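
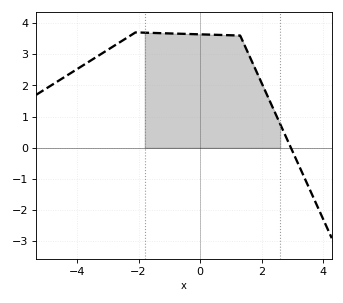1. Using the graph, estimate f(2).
2.07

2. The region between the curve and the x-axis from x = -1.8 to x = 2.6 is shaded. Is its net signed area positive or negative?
positive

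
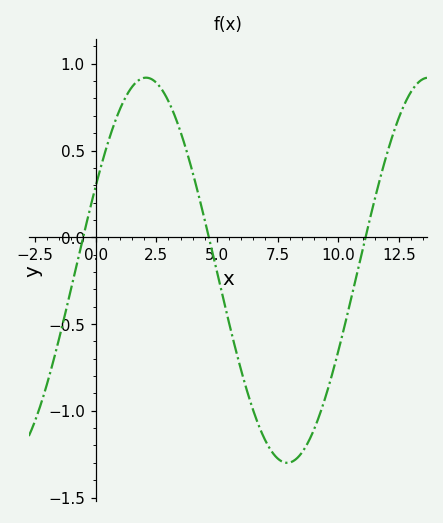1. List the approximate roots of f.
-0.513, 4.67, 11.1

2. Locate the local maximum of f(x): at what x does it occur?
2.08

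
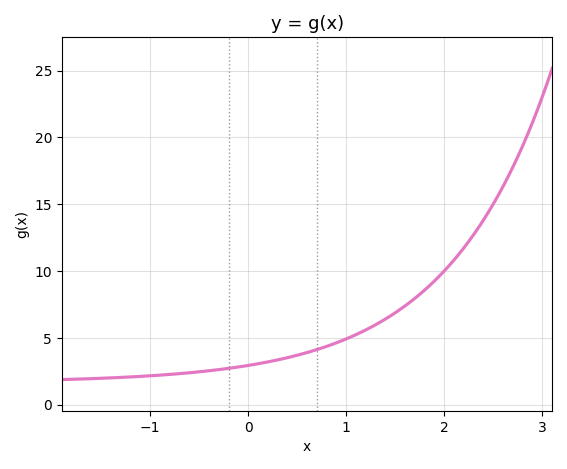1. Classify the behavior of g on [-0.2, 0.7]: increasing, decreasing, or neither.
increasing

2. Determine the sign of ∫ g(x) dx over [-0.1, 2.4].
positive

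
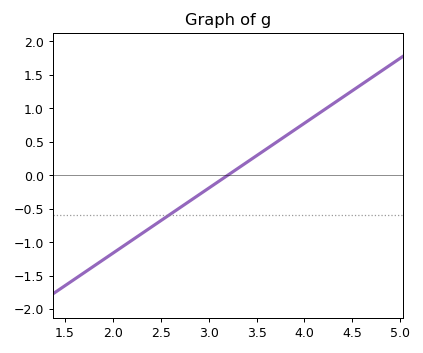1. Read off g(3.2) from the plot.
0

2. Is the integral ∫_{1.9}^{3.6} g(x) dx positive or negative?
negative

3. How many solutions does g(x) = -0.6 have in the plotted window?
1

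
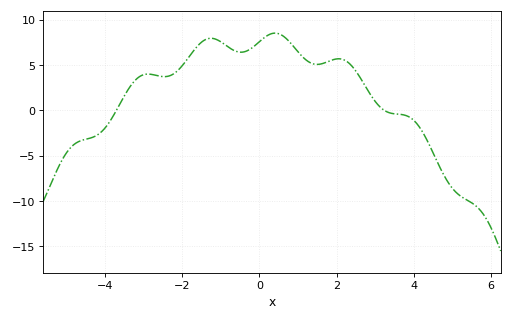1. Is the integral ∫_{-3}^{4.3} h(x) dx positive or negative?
positive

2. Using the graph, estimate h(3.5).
-0.385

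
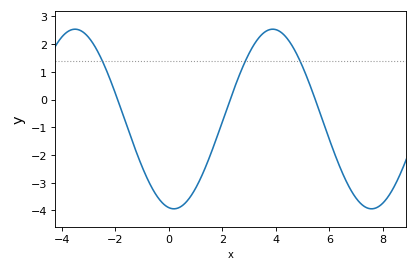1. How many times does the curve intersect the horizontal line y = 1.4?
3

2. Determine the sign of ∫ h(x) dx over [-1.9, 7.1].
negative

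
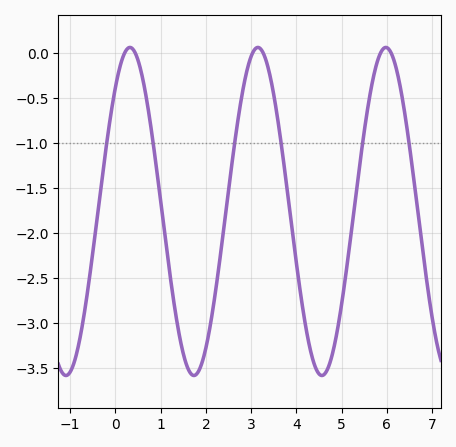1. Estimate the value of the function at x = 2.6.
-1.15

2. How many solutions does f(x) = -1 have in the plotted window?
6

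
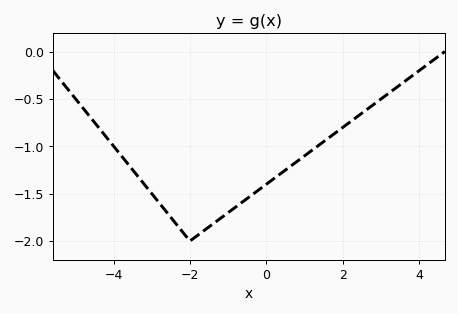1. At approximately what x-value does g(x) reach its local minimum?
-2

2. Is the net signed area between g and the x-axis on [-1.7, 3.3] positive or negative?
negative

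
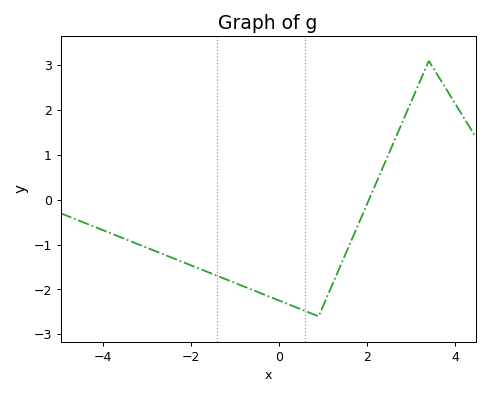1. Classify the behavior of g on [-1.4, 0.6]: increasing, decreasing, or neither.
decreasing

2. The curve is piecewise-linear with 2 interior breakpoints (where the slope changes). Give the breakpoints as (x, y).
(0.9, -2.6); (3.4, 3.1)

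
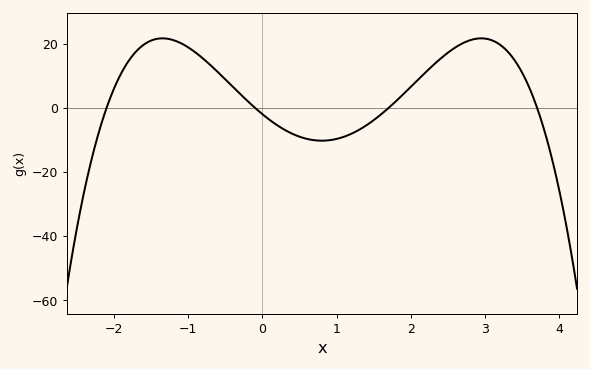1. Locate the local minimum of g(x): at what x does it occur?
0.8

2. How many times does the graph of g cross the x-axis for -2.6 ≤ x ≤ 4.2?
4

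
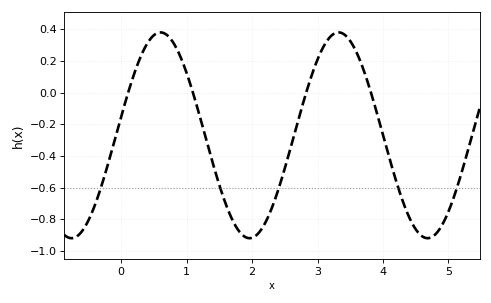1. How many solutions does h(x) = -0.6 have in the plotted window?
5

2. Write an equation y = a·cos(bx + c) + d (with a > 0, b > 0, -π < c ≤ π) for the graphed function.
y = 0.65cos(2.31x - 1.39) - 0.27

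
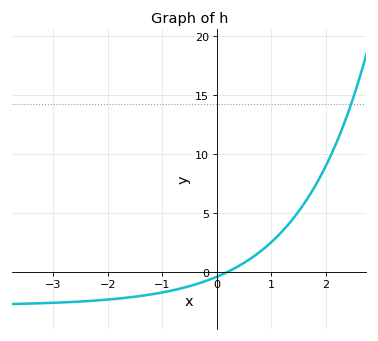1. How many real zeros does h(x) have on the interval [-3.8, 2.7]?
1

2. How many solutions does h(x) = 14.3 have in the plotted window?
1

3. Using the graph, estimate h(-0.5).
-1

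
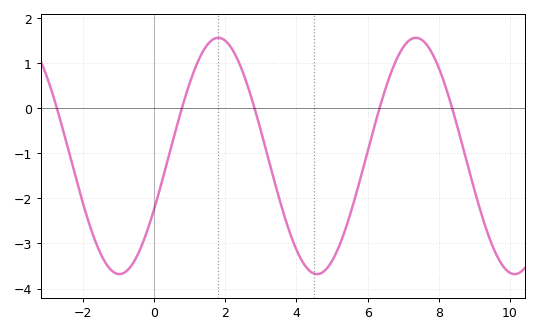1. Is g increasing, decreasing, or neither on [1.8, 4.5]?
decreasing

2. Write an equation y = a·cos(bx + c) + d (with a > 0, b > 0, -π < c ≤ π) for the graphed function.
y = 2.62cos(1.13x - 2.03) - 1.06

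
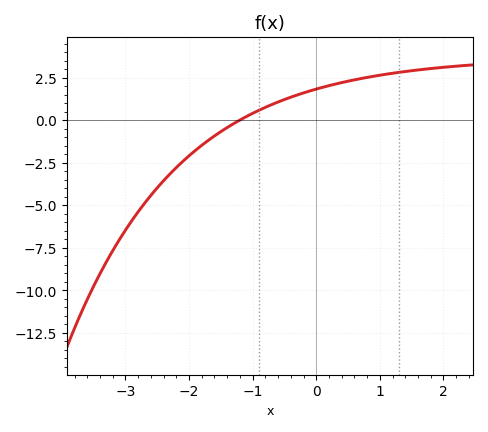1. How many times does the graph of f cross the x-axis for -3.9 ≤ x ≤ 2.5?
1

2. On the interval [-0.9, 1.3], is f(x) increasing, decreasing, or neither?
increasing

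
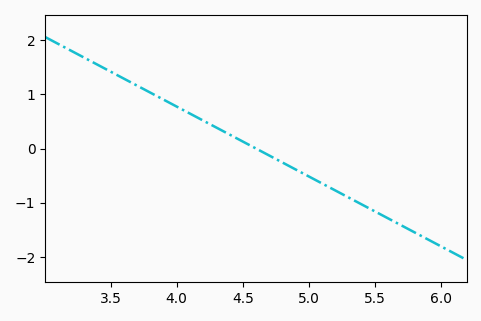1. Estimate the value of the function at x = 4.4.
0.258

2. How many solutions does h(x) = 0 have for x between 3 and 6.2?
1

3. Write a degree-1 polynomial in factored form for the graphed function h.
y = -1.29(x - 4.6)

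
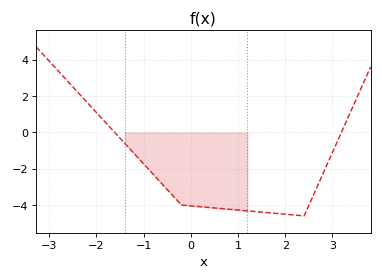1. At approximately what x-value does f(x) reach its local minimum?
2.4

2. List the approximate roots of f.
-1.6, 3.2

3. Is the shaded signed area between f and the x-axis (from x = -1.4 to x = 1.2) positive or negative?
negative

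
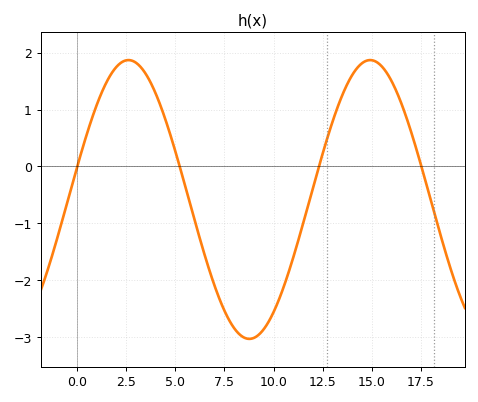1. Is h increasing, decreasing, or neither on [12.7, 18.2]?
neither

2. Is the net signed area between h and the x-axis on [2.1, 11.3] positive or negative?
negative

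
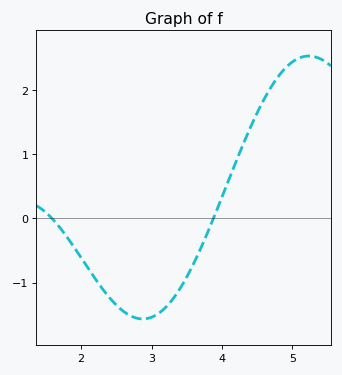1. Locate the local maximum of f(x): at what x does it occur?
5.2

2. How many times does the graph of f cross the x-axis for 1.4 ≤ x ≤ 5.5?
2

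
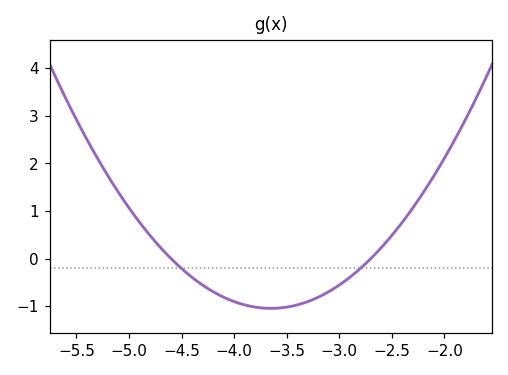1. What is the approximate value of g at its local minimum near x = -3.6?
-1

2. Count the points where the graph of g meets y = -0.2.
2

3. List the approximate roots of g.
-4.6, -2.7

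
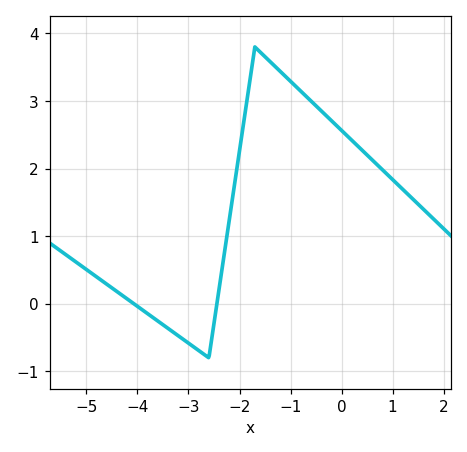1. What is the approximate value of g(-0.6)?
3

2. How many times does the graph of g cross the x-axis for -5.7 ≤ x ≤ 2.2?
2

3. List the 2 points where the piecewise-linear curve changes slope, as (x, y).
(-2.6, -0.8); (-1.7, 3.8)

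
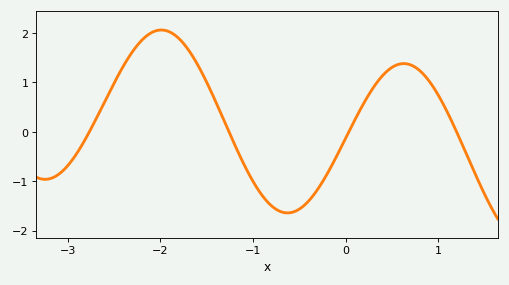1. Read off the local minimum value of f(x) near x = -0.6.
-1.6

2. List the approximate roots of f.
-2.8, -1.3, 0, 1.2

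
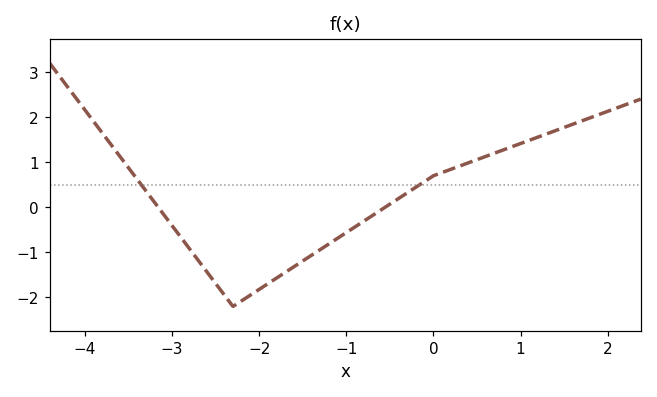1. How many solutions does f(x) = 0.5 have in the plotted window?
2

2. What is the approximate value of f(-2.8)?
-0.917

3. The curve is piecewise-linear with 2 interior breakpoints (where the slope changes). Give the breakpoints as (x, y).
(-2.3, -2.2); (0, 0.7)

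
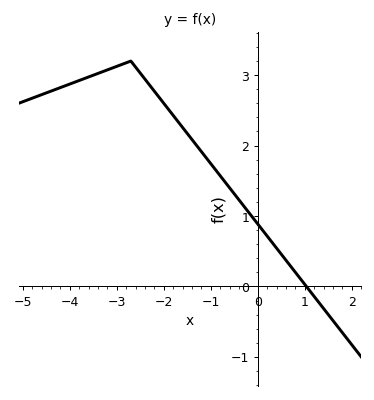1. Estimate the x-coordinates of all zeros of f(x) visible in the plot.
1.03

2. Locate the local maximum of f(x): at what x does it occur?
-2.7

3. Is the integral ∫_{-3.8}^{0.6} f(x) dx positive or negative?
positive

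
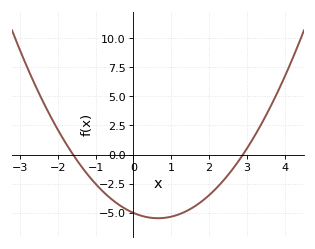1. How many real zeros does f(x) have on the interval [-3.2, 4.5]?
2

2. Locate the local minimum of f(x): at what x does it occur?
0.65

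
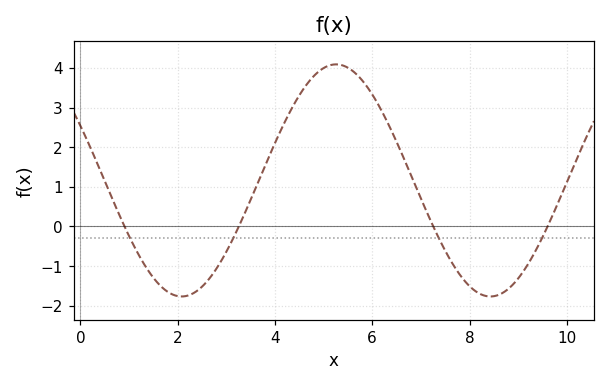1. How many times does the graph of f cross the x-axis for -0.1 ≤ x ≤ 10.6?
4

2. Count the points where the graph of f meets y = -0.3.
4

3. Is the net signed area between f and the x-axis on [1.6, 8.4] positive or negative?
positive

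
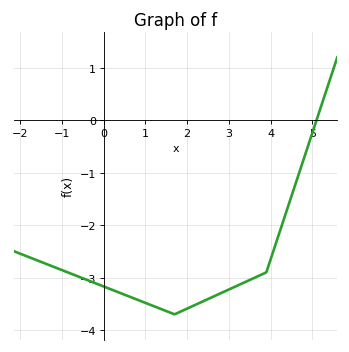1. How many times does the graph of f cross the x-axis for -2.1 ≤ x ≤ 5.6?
1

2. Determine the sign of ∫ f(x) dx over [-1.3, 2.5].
negative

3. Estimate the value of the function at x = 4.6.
-1.2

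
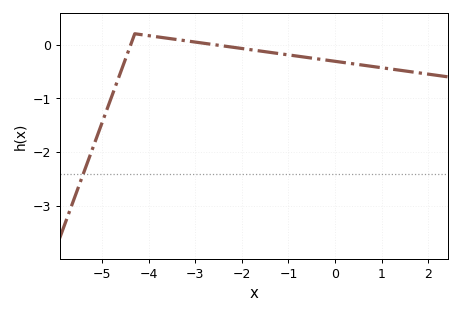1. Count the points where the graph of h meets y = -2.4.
1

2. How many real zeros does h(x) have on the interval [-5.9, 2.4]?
2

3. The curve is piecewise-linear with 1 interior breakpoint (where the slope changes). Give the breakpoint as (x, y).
(-4.3, 0.2)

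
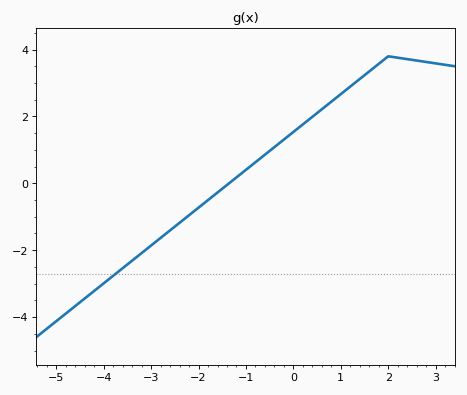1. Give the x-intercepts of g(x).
-1.36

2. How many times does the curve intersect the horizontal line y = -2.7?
1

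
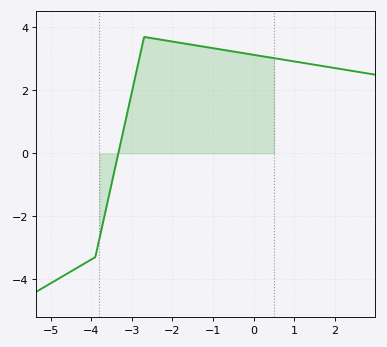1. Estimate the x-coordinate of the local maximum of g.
-2.7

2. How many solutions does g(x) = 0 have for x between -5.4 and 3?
1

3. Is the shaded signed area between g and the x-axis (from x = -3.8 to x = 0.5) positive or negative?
positive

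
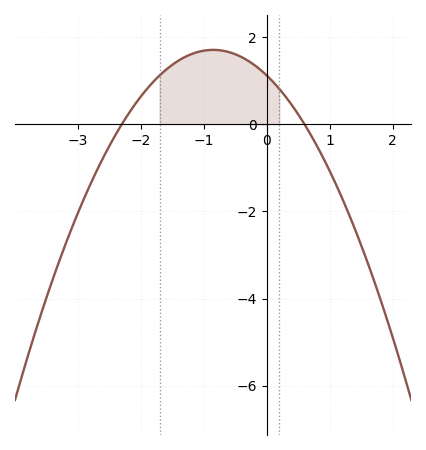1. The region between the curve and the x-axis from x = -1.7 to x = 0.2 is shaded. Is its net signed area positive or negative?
positive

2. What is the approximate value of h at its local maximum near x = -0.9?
1.8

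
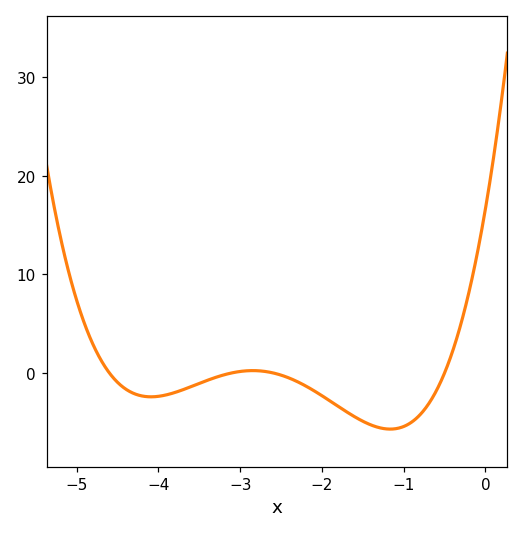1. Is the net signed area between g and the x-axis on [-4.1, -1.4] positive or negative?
negative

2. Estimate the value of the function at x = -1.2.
-5.7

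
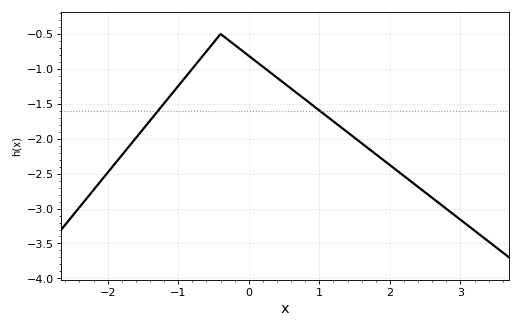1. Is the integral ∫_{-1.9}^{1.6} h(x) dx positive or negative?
negative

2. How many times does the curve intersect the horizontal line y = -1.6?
2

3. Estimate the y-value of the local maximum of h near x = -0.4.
-0.5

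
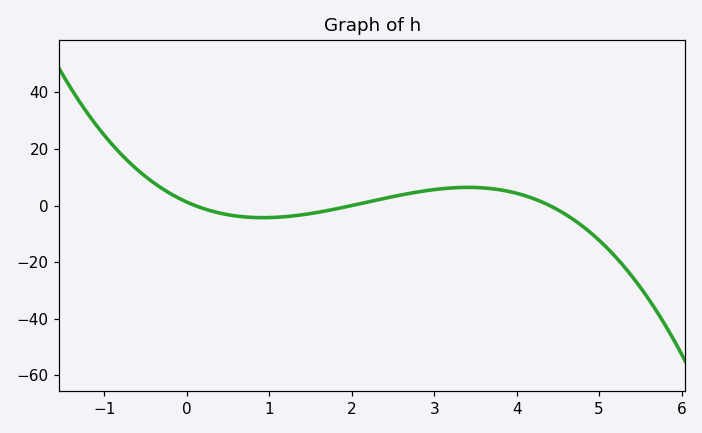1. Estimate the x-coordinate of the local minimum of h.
1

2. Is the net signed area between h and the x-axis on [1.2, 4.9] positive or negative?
positive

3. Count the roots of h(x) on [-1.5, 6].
3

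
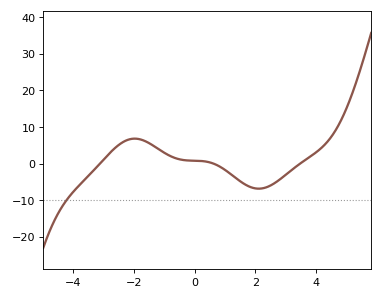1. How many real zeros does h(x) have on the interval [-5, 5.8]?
3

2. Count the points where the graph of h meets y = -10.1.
1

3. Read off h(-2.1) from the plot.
6.74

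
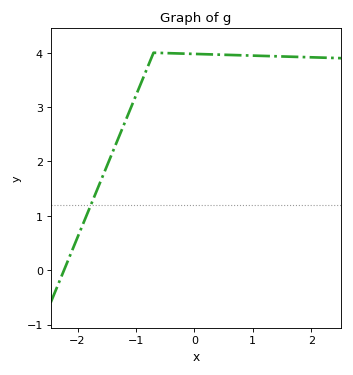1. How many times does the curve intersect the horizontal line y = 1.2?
1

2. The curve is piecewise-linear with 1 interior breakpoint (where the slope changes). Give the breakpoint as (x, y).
(-0.7, 4)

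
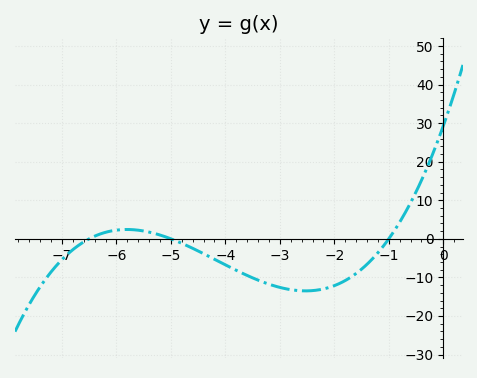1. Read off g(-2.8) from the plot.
-13.2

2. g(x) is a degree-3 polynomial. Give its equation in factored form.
y = 0.9(x + 6.5)(x + 5)(x + 1)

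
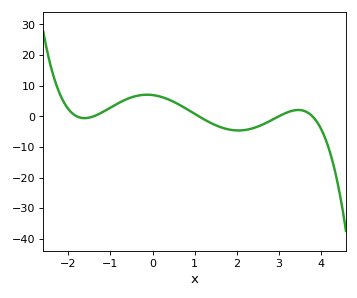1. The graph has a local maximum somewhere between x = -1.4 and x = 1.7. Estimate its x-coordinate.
-0.1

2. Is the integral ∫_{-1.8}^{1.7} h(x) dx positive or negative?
positive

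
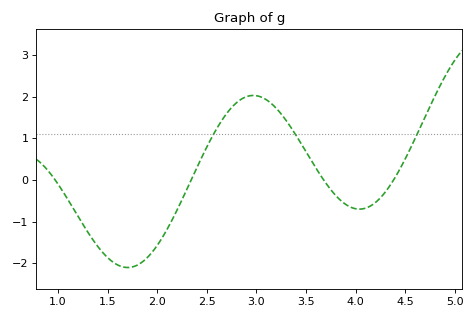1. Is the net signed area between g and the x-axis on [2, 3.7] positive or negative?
positive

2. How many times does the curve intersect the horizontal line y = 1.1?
3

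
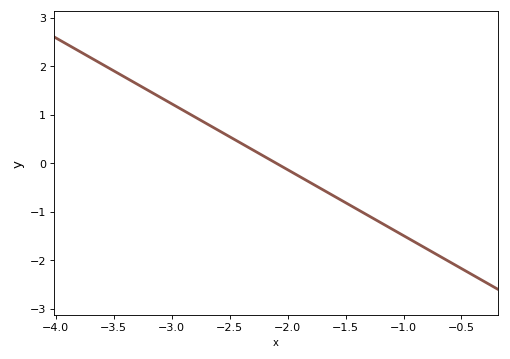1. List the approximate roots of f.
-2.1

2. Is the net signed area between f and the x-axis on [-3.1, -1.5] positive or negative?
positive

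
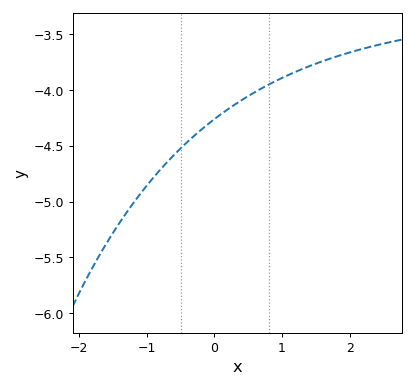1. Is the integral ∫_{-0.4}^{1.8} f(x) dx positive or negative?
negative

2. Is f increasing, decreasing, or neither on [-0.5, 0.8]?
increasing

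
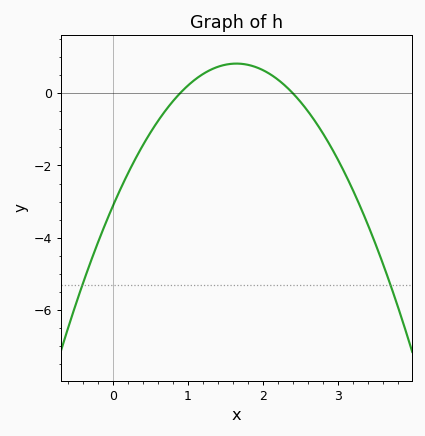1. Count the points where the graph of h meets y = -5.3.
2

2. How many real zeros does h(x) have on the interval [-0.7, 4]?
2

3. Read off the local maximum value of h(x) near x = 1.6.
0.8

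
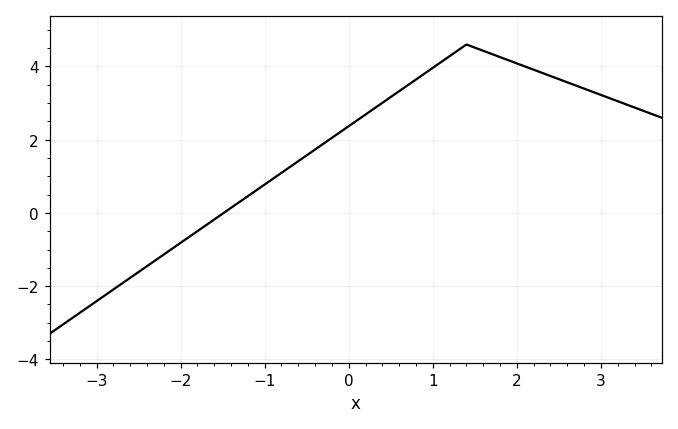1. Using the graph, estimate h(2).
4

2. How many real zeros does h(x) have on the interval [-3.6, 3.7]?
1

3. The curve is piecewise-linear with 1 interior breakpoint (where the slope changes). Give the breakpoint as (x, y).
(1.4, 4.6)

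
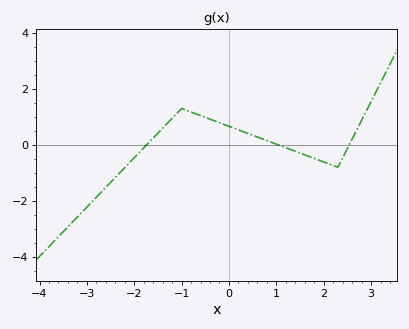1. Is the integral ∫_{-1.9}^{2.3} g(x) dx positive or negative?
positive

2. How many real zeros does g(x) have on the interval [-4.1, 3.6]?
3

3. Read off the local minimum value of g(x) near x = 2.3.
-0.8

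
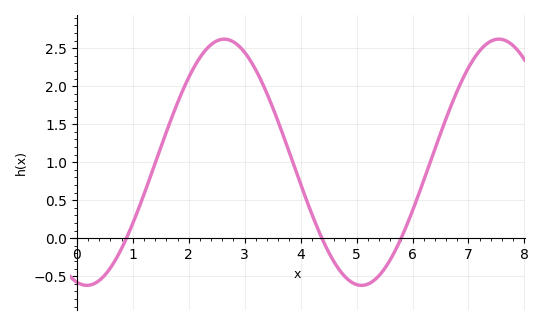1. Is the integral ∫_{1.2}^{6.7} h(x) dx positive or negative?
positive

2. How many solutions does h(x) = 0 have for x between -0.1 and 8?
3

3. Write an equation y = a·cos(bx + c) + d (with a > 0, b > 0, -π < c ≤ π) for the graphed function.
y = 1.62cos(1.28x + 2.91) + 1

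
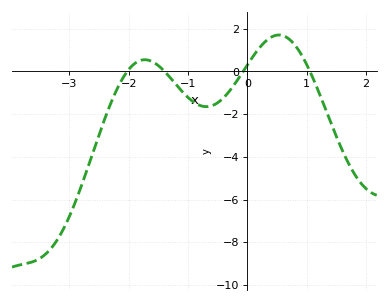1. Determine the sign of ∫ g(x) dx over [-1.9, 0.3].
negative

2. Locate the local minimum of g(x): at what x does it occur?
-0.694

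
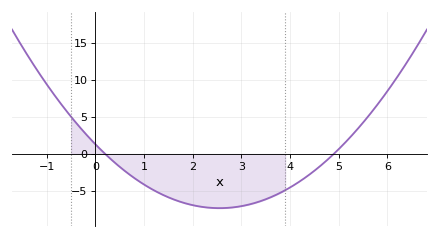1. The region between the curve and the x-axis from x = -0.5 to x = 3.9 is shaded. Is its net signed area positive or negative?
negative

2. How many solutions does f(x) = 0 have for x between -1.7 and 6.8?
2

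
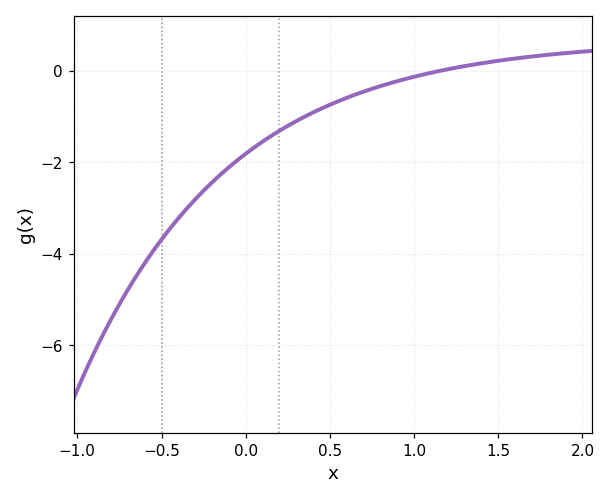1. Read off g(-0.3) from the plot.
-2.81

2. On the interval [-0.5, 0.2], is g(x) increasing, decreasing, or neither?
increasing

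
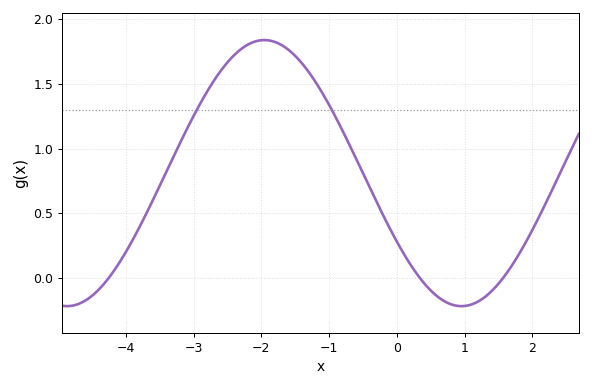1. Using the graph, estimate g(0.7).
-0.2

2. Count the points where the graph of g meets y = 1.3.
2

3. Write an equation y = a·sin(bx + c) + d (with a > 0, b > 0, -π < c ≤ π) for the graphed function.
y = 1.03sin(1.1x - 2.6) + 0.81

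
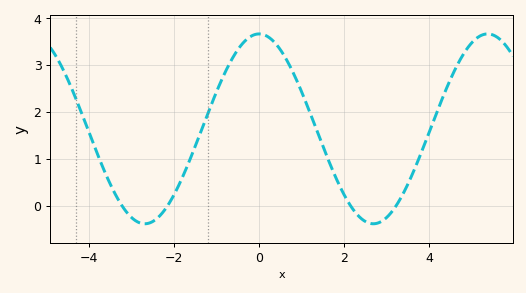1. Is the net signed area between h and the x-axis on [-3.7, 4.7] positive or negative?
positive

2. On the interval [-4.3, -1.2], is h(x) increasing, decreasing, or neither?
neither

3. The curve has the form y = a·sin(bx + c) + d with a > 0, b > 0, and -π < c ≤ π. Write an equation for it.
y = 2.02sin(1.17x + 1.57) + 1.64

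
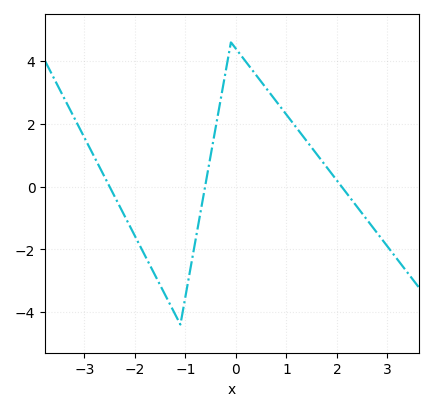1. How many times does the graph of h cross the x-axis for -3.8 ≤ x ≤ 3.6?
3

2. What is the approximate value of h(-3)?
1.55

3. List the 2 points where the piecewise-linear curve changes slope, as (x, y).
(-1.1, -4.4); (-0.1, 4.6)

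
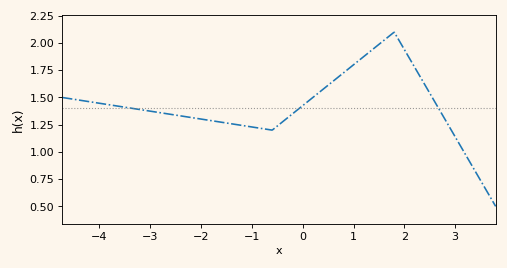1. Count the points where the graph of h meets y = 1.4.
3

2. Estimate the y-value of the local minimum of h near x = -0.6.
1.2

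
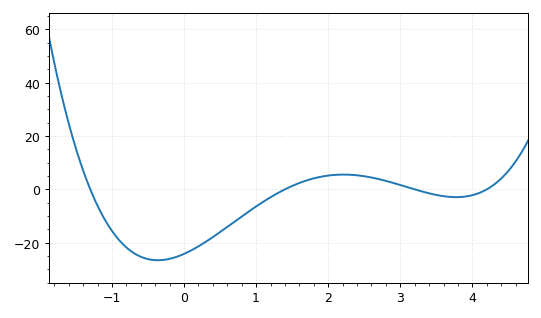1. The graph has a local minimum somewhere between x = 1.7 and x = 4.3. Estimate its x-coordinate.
3.78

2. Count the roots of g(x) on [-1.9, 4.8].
4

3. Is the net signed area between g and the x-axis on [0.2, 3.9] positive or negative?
negative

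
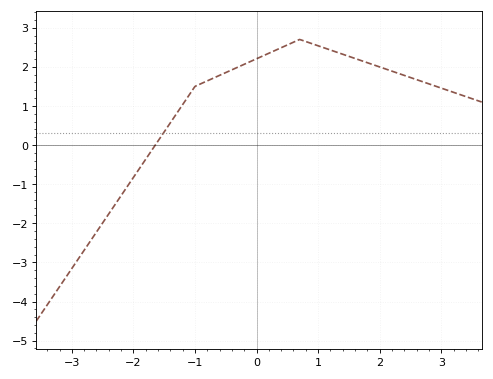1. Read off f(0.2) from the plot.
2.3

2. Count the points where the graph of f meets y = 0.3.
1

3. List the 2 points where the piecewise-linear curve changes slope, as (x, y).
(-1, 1.5); (0.7, 2.7)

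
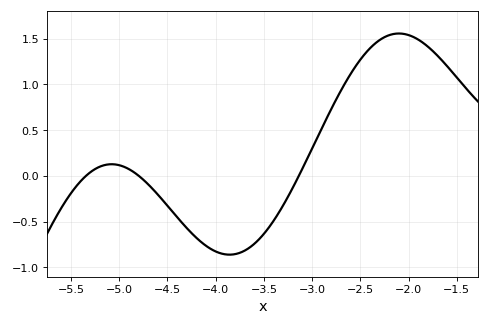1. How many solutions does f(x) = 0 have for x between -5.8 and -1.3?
3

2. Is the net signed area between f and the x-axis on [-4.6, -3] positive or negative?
negative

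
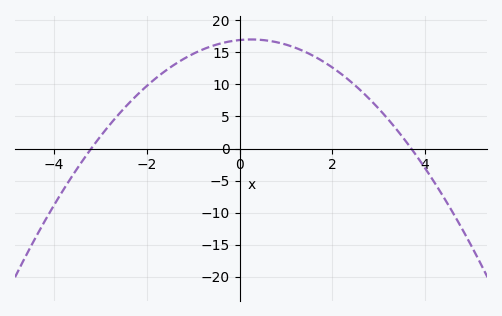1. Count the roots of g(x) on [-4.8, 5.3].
2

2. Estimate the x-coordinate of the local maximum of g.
0.25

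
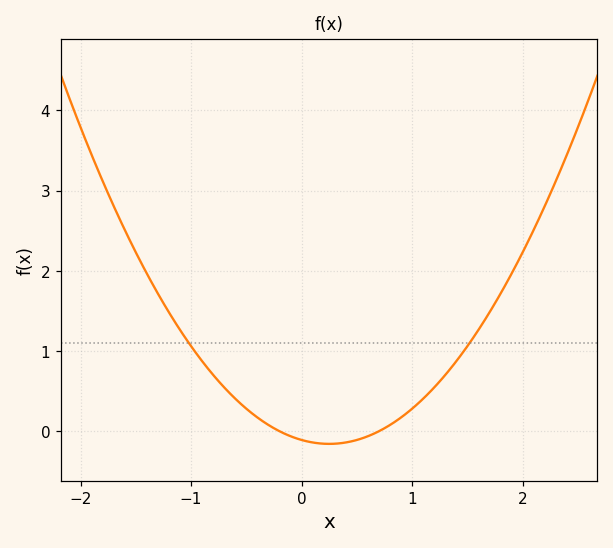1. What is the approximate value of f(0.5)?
-0.1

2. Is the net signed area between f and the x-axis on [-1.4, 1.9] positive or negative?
positive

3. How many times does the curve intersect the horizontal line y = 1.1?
2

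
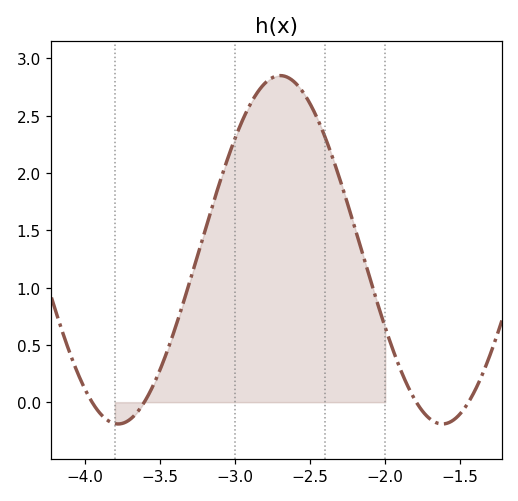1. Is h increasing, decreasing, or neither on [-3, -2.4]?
neither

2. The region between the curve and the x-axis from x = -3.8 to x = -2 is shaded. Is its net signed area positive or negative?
positive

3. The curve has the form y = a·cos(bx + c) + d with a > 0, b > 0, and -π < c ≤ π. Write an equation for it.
y = 1.52cos(2.91x + 1.57) + 1.33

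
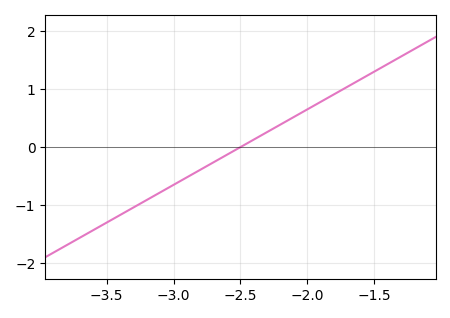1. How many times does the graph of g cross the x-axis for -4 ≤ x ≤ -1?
1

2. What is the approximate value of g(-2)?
0.6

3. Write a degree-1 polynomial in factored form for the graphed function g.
y = 1.3(x + 2.5)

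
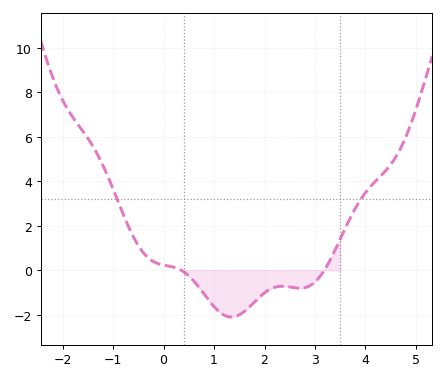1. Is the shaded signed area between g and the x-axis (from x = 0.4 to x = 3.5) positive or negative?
negative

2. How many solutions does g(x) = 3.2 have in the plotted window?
2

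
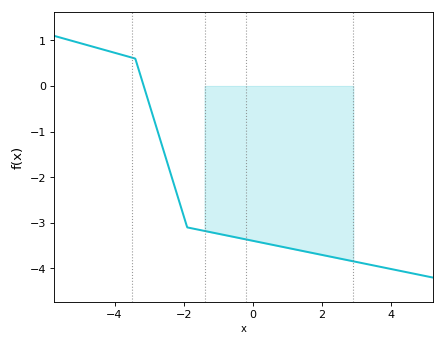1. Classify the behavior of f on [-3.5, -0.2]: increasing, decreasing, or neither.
decreasing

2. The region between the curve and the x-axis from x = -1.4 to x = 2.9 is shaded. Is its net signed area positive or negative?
negative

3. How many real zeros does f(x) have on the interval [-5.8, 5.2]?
1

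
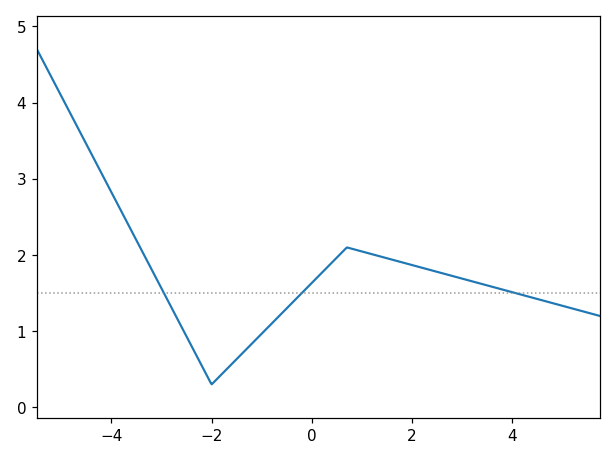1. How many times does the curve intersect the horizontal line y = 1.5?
3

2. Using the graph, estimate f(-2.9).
1.4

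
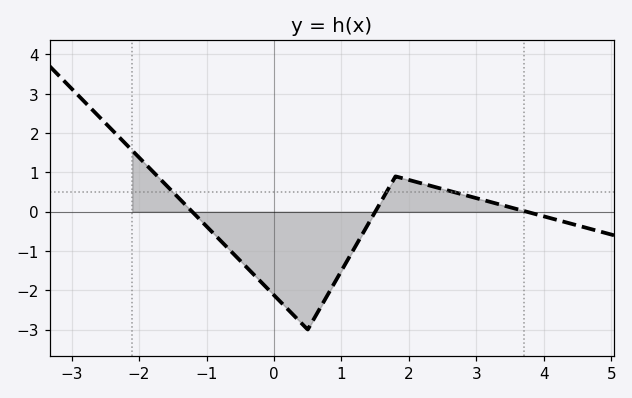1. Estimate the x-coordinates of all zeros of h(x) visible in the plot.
-1.2, 1.4, 3.8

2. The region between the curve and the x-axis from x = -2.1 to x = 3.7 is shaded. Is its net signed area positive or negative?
negative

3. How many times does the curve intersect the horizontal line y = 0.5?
3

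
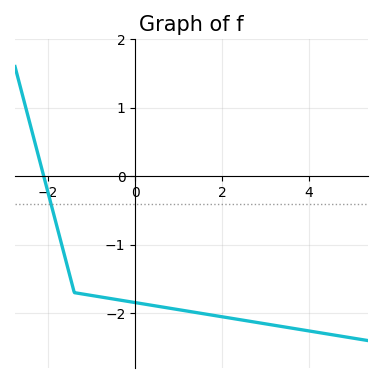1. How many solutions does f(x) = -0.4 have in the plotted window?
1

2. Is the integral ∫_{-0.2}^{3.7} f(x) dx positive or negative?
negative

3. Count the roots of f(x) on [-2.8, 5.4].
1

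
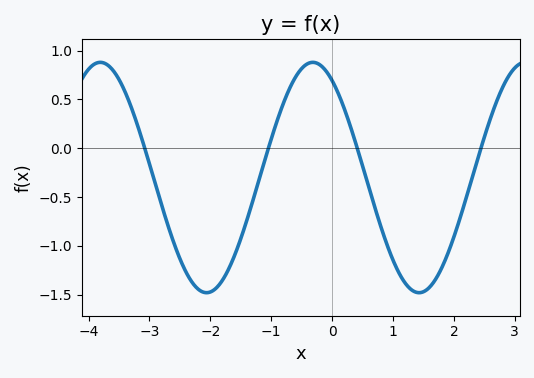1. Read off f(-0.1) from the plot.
0.791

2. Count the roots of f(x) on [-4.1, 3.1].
4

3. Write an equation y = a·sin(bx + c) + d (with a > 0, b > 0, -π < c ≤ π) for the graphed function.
y = 1.18sin(1.8x + 2.14) - 0.3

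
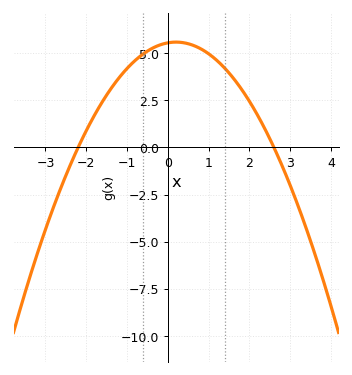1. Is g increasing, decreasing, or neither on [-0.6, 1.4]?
neither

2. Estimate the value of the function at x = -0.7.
4.8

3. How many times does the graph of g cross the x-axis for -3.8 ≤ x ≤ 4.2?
2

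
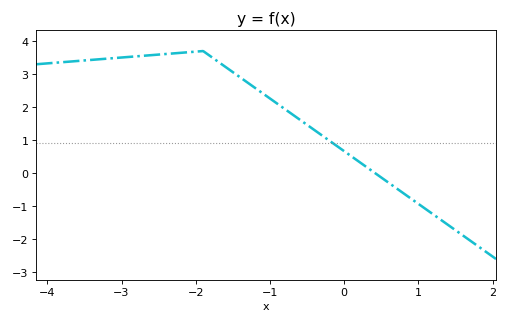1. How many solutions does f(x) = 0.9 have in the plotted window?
1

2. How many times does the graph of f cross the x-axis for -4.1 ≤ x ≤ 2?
1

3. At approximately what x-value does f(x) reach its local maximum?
-1.9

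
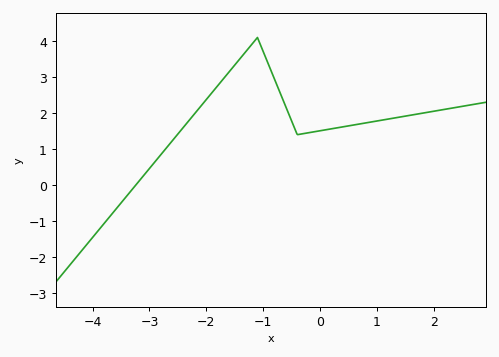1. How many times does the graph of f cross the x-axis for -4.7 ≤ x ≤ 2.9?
1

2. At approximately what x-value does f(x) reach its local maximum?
-1.1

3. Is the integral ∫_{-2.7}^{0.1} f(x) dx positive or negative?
positive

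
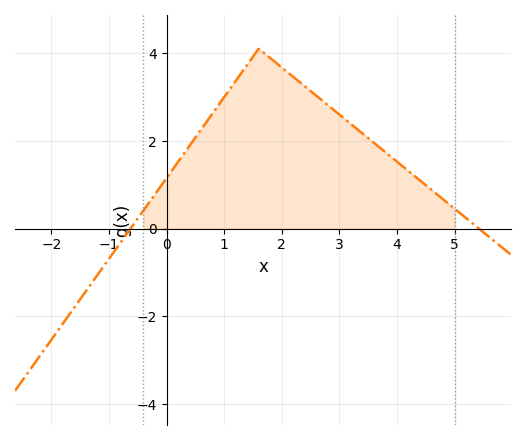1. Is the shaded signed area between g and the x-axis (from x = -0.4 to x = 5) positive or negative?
positive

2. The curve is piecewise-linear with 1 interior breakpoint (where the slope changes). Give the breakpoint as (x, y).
(1.6, 4.1)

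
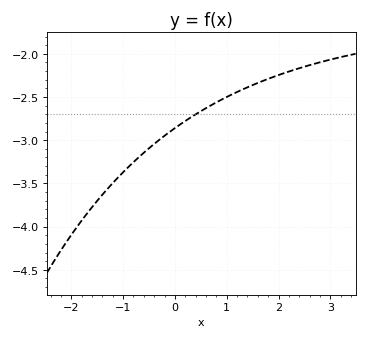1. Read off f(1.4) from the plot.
-2.39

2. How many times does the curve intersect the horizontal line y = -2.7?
1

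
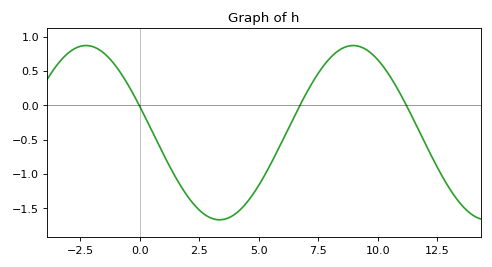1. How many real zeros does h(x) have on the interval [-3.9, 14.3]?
3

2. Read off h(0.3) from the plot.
-0.2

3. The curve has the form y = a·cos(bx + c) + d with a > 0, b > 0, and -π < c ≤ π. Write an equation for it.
y = 1.27cos(0.56x + 1.3) - 0.4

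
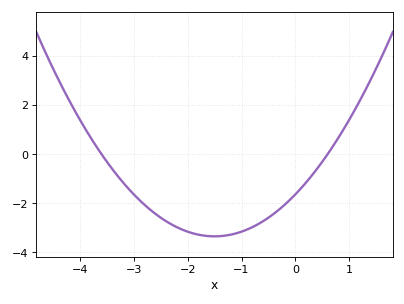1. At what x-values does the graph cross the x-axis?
-3.6, 0.6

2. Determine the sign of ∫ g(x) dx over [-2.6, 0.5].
negative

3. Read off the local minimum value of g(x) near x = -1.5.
-3.4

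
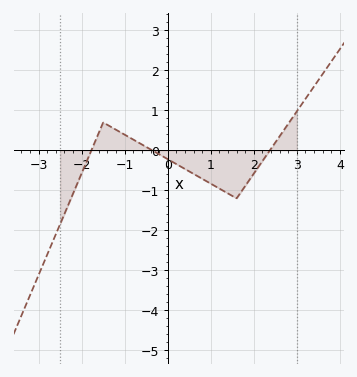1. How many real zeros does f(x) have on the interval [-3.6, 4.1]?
3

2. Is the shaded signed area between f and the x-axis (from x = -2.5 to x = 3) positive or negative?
negative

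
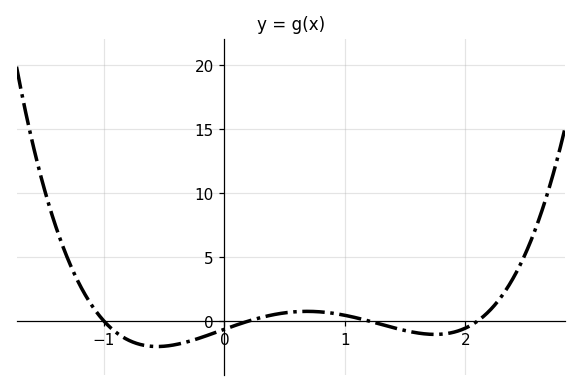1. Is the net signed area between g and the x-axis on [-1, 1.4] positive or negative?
negative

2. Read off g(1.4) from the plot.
-0.512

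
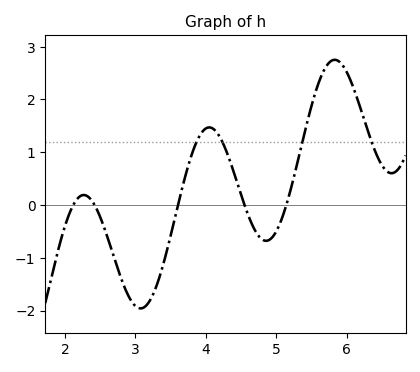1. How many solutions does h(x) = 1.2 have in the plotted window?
4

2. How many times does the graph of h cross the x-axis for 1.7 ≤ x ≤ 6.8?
5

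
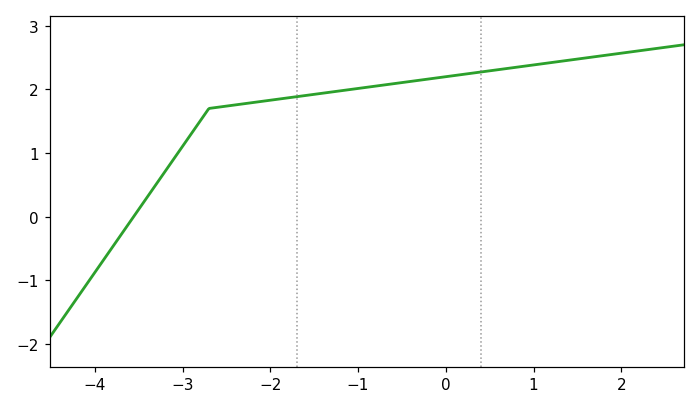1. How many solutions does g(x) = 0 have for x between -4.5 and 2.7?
1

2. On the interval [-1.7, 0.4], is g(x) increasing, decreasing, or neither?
increasing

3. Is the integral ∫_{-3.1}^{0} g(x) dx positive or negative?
positive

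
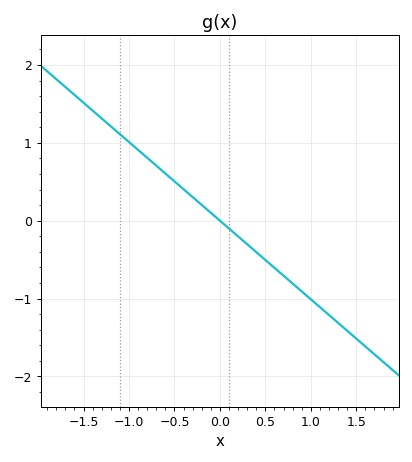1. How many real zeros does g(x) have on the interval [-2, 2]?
1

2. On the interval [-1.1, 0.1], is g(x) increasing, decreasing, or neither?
decreasing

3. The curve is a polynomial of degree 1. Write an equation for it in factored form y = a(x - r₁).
y = -1.01(x - 0)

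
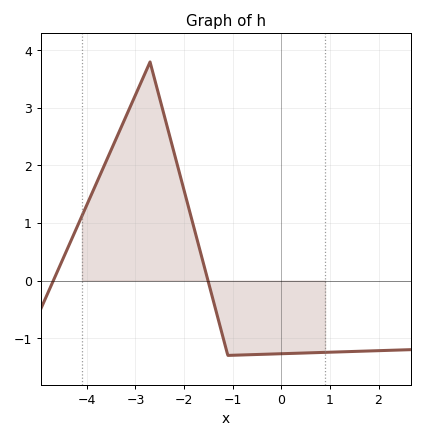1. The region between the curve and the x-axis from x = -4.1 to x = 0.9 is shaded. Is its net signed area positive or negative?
positive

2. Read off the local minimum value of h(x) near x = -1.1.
-1.3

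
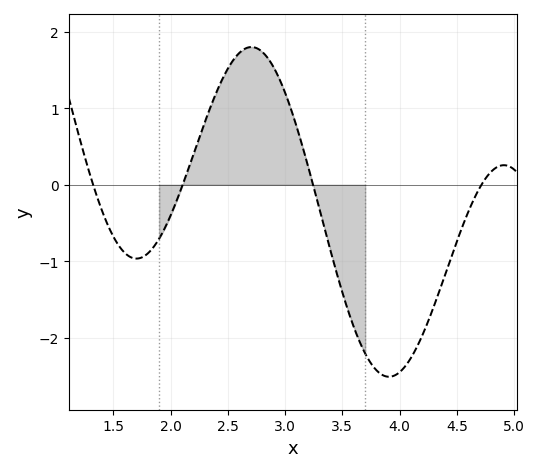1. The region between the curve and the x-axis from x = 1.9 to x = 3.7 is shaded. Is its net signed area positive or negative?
positive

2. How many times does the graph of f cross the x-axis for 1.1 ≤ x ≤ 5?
4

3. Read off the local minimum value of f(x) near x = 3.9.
-2.5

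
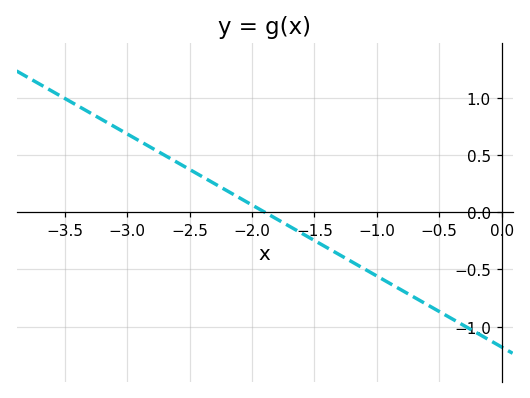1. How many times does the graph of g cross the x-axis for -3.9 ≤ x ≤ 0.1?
1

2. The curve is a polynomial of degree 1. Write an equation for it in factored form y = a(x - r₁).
y = -0.62(x + 1.9)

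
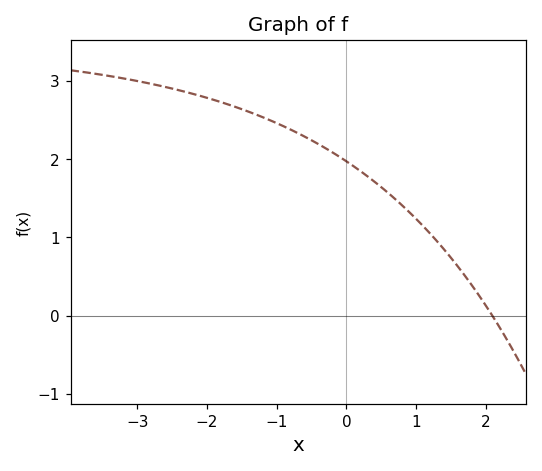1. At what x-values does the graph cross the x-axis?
2.1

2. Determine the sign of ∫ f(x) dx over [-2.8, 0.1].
positive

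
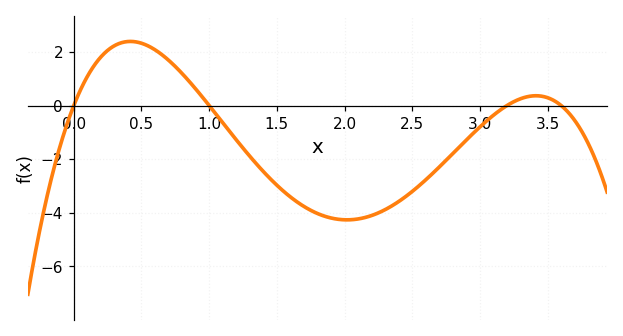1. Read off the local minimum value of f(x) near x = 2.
-4.2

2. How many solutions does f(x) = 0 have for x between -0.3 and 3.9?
4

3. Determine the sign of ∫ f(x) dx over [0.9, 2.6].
negative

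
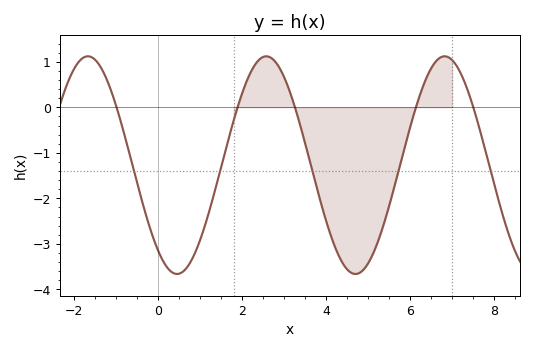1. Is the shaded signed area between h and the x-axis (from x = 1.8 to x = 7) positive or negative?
negative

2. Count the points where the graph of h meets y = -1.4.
5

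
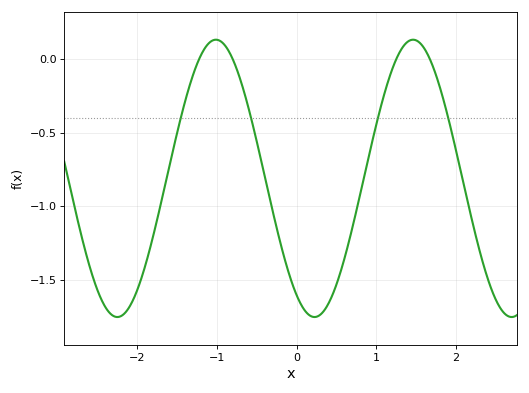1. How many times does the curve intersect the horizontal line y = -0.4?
4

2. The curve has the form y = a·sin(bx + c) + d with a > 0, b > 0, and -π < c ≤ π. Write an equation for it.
y = 0.94sin(2.54x - 2.14) - 0.81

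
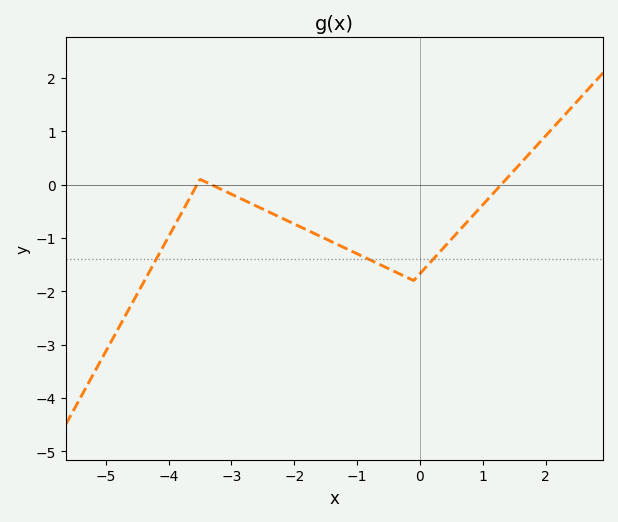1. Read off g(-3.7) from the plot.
-0.331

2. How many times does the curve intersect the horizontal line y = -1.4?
3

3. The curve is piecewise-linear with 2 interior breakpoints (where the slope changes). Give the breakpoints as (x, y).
(-3.5, 0.1); (-0.1, -1.8)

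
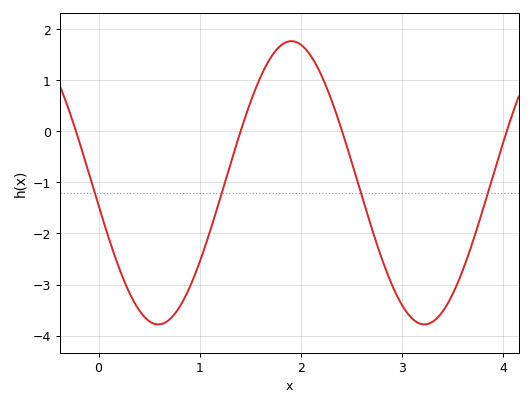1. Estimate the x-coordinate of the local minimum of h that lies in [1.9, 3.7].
3.2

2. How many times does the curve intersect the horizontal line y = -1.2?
4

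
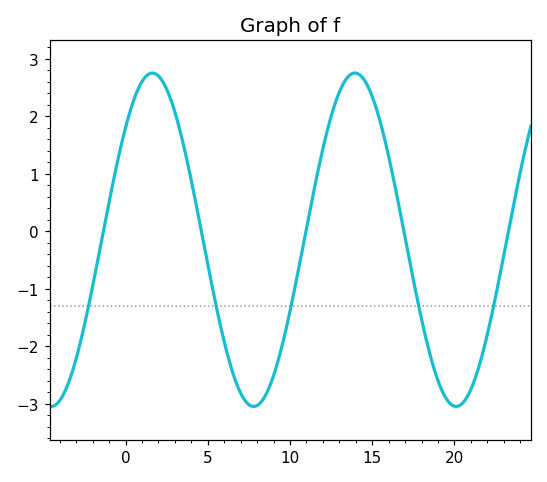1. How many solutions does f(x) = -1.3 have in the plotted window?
5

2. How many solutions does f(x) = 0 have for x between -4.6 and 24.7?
5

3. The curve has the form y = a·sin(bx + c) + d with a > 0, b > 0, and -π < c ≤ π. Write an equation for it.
y = 2.9sin(0.51x + 0.74) - 0.15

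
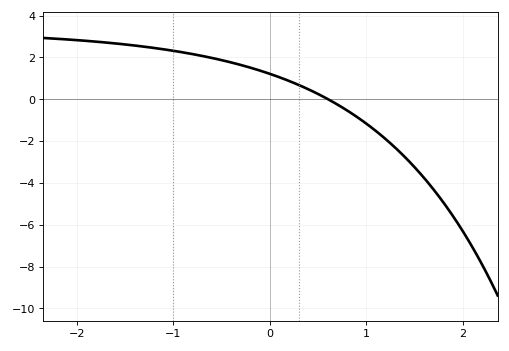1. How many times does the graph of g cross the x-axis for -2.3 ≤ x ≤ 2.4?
1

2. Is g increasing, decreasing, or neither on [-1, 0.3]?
decreasing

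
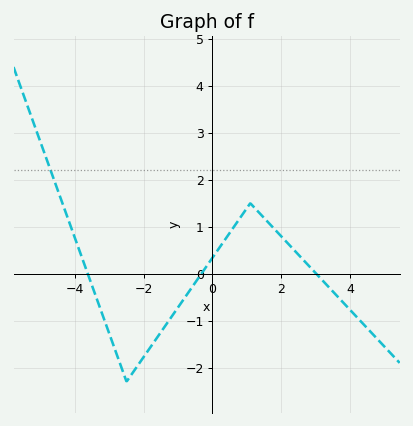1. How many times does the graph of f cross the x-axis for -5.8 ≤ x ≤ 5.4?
3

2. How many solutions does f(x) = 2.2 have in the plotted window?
1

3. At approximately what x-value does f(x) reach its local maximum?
1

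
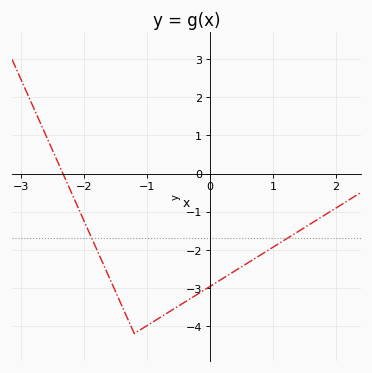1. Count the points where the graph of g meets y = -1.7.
2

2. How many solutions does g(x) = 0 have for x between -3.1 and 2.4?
1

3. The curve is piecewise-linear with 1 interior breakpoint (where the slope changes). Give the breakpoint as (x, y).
(-1.2, -4.2)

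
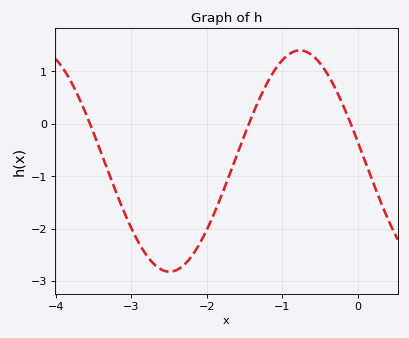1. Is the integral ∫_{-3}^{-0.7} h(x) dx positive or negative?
negative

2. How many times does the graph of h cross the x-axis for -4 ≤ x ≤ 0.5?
3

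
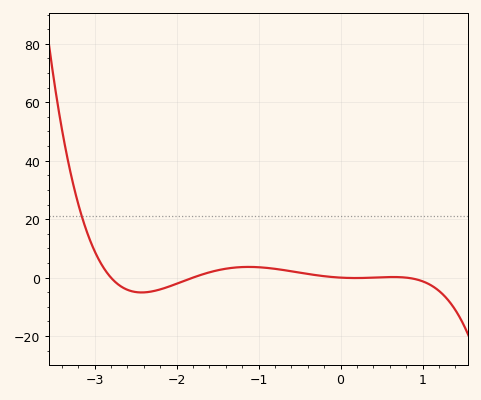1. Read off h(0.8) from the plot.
0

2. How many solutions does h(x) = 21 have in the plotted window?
1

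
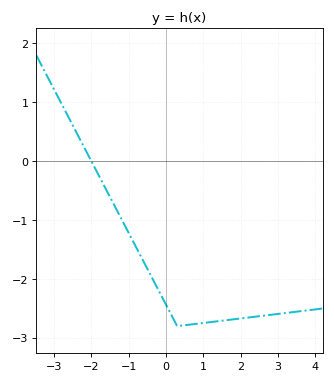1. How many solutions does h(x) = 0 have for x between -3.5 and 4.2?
1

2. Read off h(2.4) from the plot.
-2.64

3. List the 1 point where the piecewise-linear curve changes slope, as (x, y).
(0.3, -2.8)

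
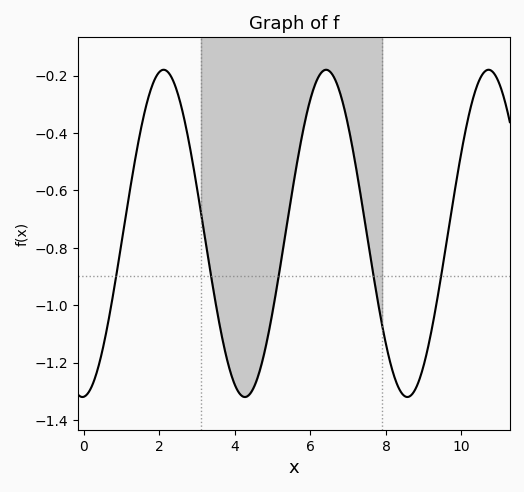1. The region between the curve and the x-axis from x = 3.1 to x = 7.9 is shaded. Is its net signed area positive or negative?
negative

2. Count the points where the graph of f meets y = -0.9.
5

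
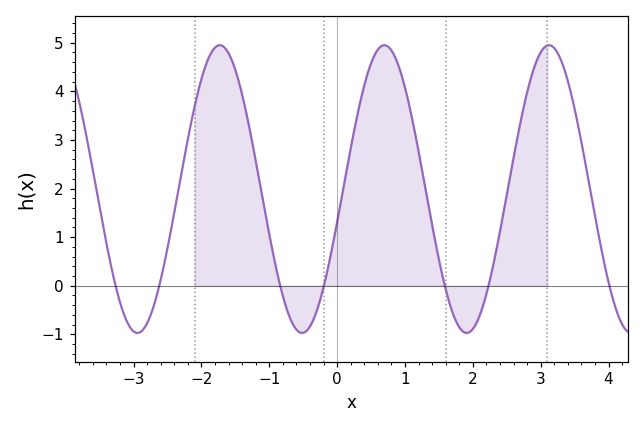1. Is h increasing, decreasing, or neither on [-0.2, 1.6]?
neither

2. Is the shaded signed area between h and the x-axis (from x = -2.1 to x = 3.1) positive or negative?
positive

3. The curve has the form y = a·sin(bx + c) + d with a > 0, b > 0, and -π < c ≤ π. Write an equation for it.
y = 2.96sin(2.59x - 0.232) + 1.99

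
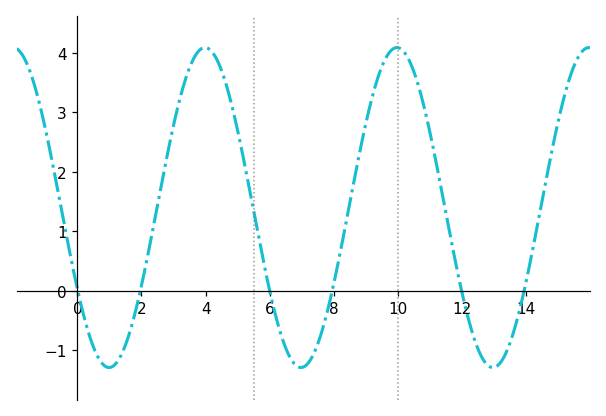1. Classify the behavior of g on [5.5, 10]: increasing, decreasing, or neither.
neither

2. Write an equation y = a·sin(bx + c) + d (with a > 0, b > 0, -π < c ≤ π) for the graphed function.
y = 2.69sin(1.05x - 2.61) + 1.4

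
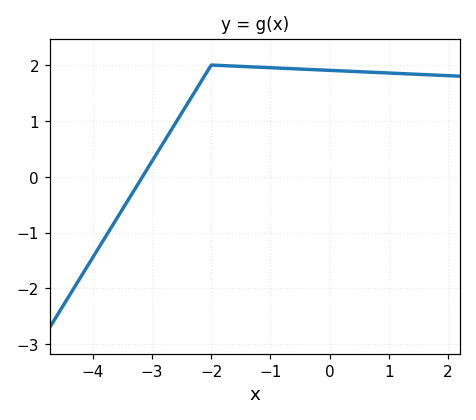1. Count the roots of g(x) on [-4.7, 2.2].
1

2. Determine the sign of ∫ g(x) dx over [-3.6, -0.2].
positive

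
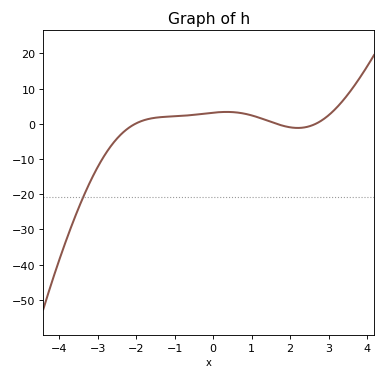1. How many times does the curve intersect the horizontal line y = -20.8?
1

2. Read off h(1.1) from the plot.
2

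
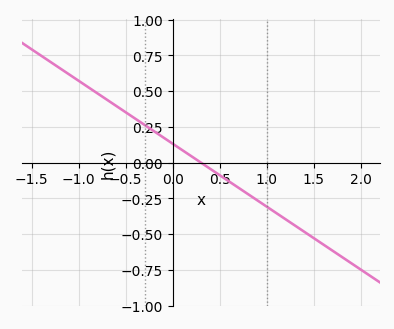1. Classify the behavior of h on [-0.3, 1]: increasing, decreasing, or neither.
decreasing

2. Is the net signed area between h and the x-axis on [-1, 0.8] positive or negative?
positive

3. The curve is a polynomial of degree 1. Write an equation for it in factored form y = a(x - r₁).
y = -0.44(x - 0.3)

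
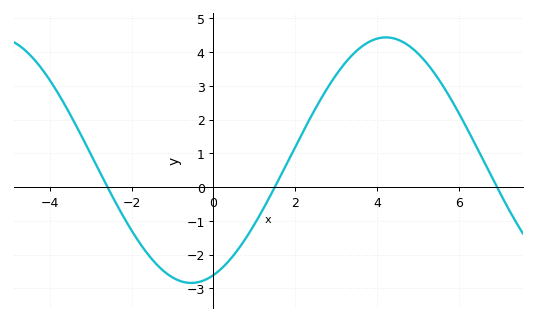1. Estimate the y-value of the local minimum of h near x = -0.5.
-2.84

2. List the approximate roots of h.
-2.59, 1.5, 6.93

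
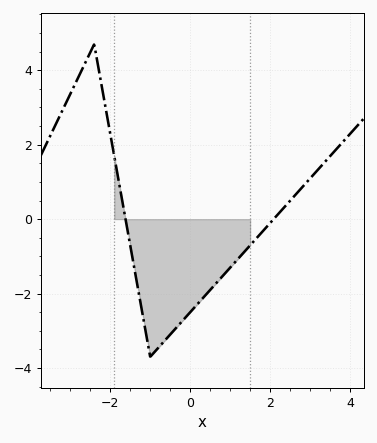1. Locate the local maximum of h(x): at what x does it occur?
-2.4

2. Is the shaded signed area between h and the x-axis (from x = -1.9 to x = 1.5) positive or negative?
negative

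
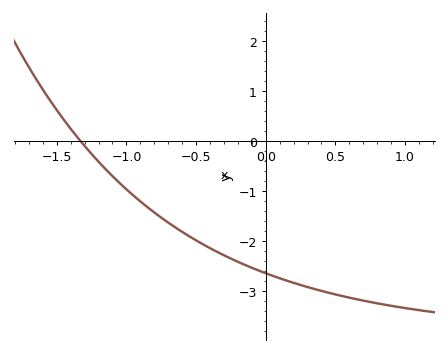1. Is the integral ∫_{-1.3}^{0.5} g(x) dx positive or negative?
negative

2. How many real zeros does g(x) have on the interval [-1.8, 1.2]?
1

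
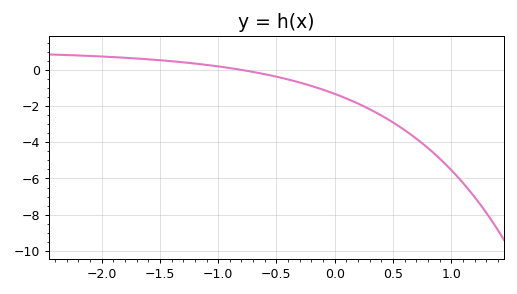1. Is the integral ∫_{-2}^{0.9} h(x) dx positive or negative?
negative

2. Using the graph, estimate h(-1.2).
0.343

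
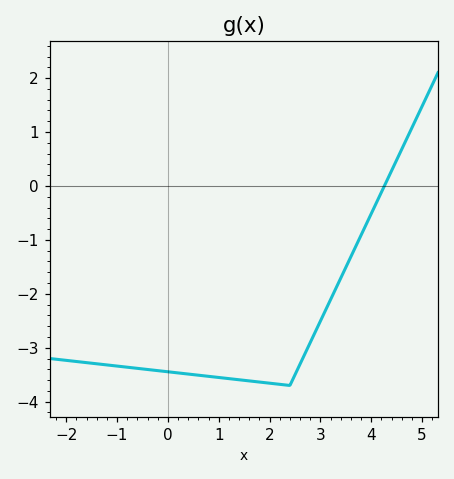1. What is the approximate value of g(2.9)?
-2.7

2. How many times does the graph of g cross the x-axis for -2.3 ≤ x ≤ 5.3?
1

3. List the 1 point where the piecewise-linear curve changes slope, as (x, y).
(2.4, -3.7)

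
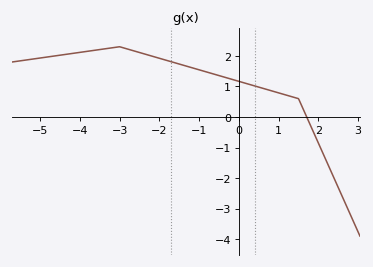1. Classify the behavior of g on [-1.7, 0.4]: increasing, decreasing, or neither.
decreasing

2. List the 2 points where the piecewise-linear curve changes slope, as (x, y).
(-3, 2.3); (1.5, 0.6)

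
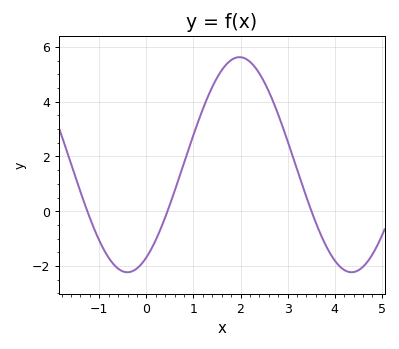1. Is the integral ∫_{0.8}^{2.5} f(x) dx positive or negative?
positive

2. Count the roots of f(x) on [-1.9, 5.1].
3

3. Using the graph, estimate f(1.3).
4.16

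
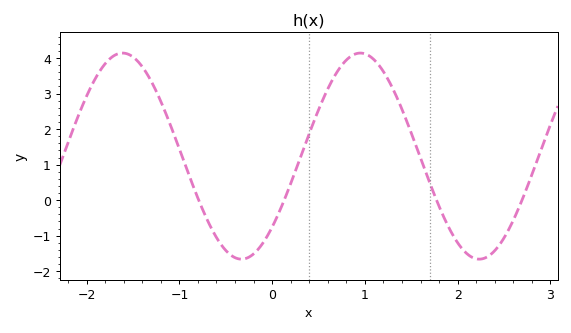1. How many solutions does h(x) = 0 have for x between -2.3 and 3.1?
4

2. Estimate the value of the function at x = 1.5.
1.9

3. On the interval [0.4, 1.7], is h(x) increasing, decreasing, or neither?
neither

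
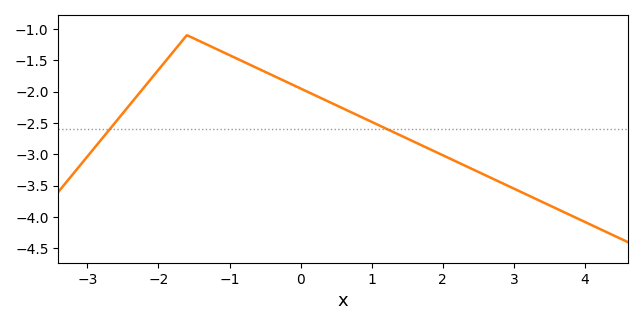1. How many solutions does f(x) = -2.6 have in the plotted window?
2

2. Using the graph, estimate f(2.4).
-3.25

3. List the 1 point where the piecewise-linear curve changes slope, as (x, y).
(-1.6, -1.1)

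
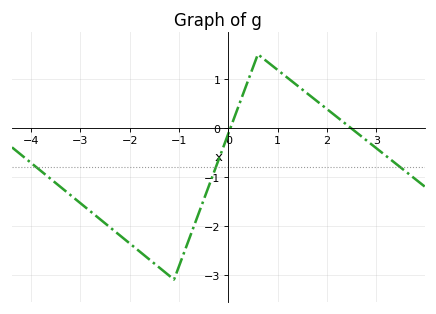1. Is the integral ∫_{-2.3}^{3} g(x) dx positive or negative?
negative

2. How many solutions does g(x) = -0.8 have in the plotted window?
3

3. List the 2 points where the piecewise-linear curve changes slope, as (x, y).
(-1.1, -3.1); (0.6, 1.5)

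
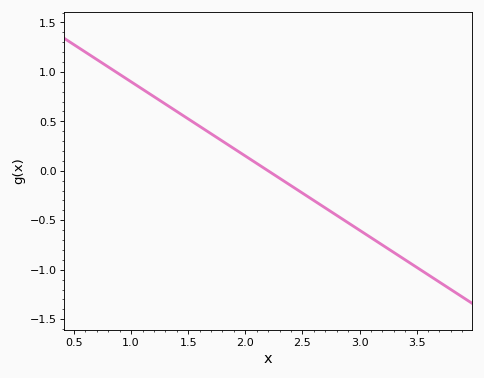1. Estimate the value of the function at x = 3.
-0.6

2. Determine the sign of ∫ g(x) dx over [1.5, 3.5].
negative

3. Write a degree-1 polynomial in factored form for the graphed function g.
y = -0.75(x - 2.2)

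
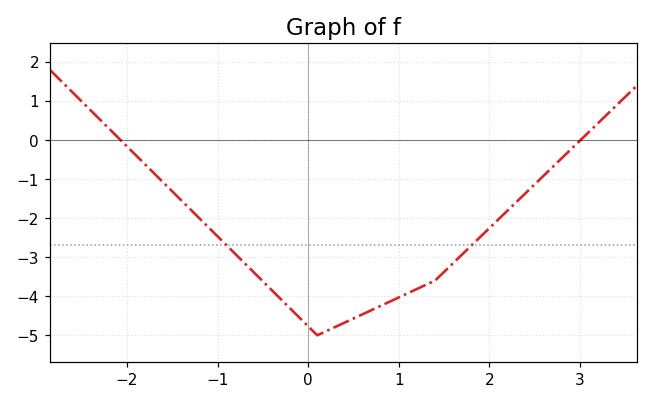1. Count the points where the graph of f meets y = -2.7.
2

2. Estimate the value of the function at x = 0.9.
-4.1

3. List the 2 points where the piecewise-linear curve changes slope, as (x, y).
(0.1, -5); (1.4, -3.6)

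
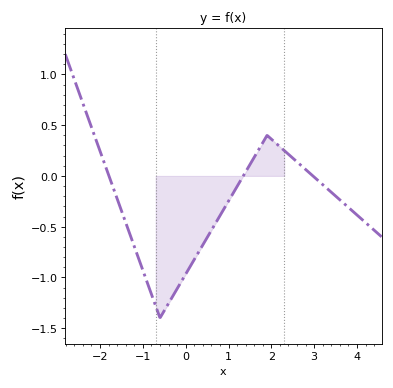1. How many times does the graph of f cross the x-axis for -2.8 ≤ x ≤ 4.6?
3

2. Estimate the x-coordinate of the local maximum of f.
1.9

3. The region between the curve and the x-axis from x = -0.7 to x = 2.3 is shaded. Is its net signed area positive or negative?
negative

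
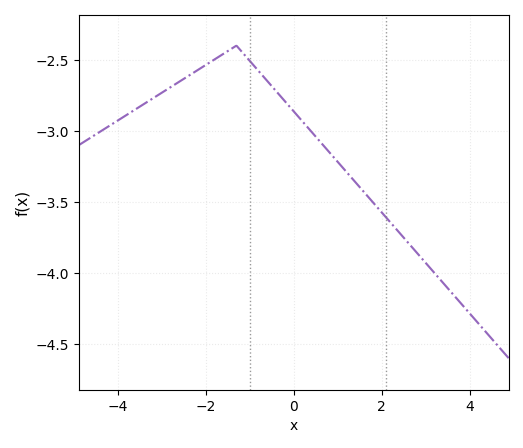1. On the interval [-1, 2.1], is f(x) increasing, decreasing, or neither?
decreasing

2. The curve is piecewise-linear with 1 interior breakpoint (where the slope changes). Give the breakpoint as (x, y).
(-1.3, -2.4)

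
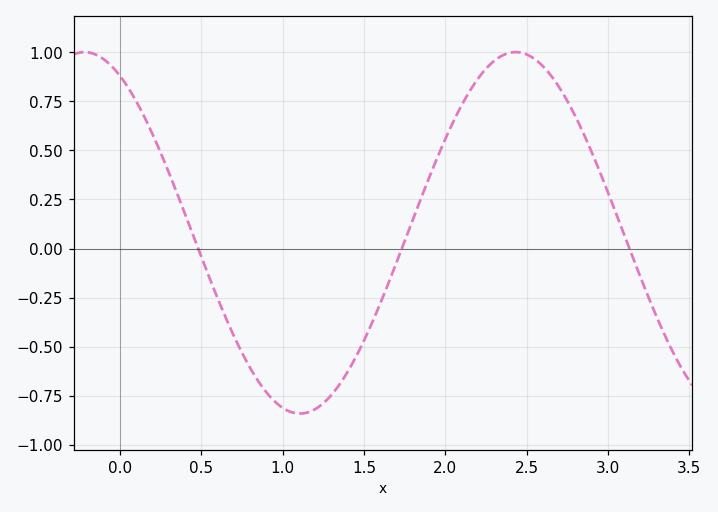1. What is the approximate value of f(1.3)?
-0.745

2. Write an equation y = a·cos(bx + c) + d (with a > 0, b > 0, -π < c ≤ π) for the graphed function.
y = 0.92cos(2.37x + 0.52) + 0.08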